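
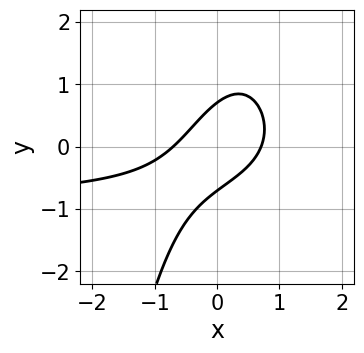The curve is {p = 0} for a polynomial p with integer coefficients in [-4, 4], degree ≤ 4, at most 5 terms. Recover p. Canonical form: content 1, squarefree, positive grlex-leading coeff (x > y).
The degree is 3 — the shape is more complex than any degree-2 curve.
Solving for integer coefficients yields p as stated.

2*x^2*y + 2*x^2 - 3*x*y + 2*y^2 - 1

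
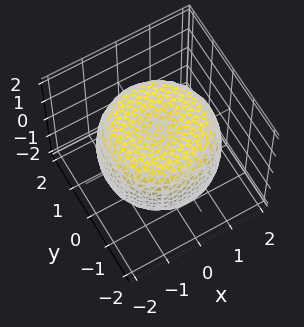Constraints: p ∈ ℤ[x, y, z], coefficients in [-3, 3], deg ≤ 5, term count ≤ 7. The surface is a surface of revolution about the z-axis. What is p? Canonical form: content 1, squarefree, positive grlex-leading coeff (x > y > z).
1. deg p = 4.
2. Symmetries: the surface is invariant under rotation about z: p = q(x² + y², z).
3. Checking where it meets the axes: among the integer gridlines, it crosses the z-axis at z ∈ {-1, 1}; a circular section at z = -1 has radius between 1 and 2.
4. Together with the visible shape, these determine p as stated.

x^4 + 2*x^2*y^2 + y^4 - 2*x^2 - 2*y^2 + 2*z^2 - 2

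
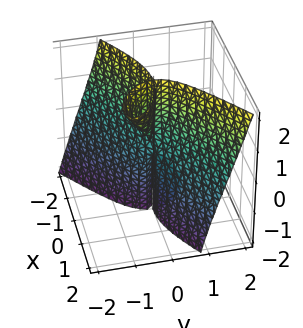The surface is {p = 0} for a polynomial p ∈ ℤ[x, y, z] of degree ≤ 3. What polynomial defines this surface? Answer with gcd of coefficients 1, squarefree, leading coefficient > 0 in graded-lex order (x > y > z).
x^3 + 2*x*y*z - 3*y^3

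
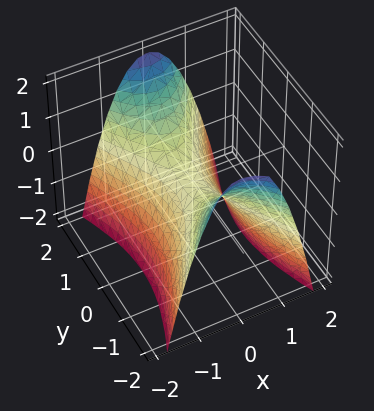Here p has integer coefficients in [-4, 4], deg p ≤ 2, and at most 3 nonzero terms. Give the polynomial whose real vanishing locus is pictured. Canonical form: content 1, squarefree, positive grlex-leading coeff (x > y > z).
(a) The degree is 2 — a saddle surface; a quadric.
(b) Symmetries: the y ↦ −y reflection is a symmetry, so y appears only in even powers; it's symmetric under x → −x, forcing even powers of x.
(c) Observable constraints: it meets the x-axis at x = 0 (among the integer gridlines); it crosses the z-axis at the gridline z = 0; one y-axis crossing is at y = 0.
(d) Solving for integer coefficients yields p as stated.

3*x^2 - y^2 + 2*z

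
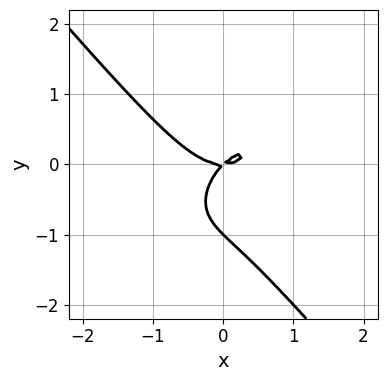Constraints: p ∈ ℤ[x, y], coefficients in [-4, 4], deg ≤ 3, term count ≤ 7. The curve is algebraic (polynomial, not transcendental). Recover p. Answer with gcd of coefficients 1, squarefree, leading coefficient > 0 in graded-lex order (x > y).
(a) Degree: a generic line meets the curve in up to 3 points, so deg p = 3.
(b) Against the integer gridlines: it meets the x-axis at x = 0 (among the integer gridlines); among the integer gridlines, it crosses the y-axis at y ∈ {-1, 0}.
(c) Together with the visible shape, these determine p as stated.

2*x^3 - x^2*y + 2*y^3 - 2*x*y + 2*y^2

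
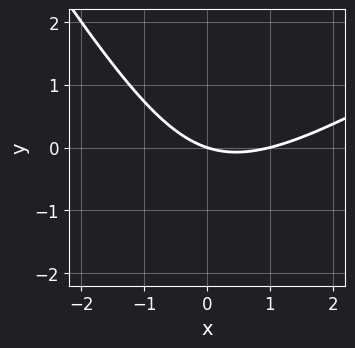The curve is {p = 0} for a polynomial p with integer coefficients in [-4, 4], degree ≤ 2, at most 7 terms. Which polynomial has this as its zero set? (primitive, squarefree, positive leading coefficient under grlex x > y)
x^2 - x*y - y^2 - x - 3*y

1. deg p = 2. A generic line meets the curve in up to 2 points.
2. Against the integer gridlines: the x-axis gridline crossings are at x ∈ {0, 1}; one y-axis crossing is at y = 0.
3. Fitting integer coefficients to these (and the overall shape) gives p.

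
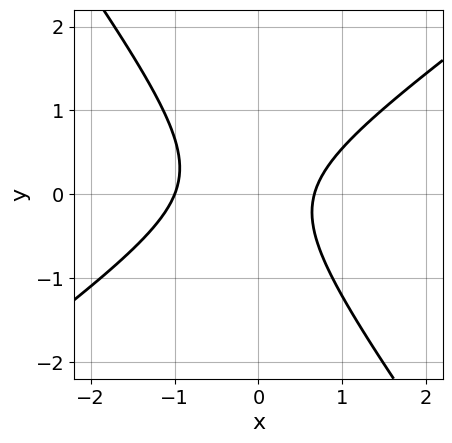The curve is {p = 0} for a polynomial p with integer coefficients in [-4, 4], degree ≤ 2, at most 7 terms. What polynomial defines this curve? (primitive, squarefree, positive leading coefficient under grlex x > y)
3*x^2 - 2*x*y - 3*y^2 + x - 2

First, the degree is 2 — a generic line meets the curve in up to 2 points.
Then, from the axis intercepts and sections: it misses every integer gridline on the y-axis; one x-axis crossing is at x = -1.
Finally, together with the visible shape, these determine p as stated.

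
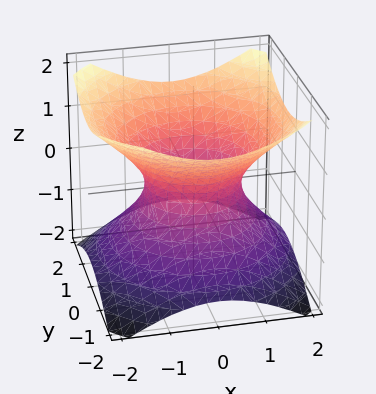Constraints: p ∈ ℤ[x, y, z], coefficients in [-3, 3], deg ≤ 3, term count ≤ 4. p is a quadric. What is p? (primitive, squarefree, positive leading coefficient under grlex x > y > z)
(a) Degree: one connected sheet with a waist; a quadric, so deg p = 2.
(b) Symmetries: the z ↦ −z reflection is a symmetry, so z appears only in even powers; every cross-section ⟂ z is a circle, so x, y appear only via x² + y².
(c) Observable constraints: among the integer gridlines, it crosses the x-axis at x ∈ {-1, 1}; the surface avoids every integer z-axis point in the box; among the integer gridlines, it crosses the y-axis at y ∈ {-1, 1}; a circular section at z = 0 has radius exactly 1.
(d) Putting this together gives p.

2*x^2 + 2*y^2 - 3*z^2 - 2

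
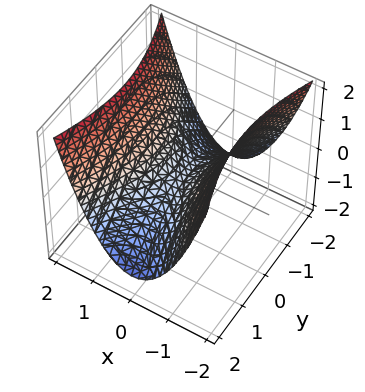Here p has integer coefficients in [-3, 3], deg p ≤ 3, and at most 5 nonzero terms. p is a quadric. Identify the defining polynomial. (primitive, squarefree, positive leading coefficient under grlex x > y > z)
(a) The degree is 2 — a hyperbolic paraboloid; a quadric.
(b) Symmetries: mirror symmetry y ↦ −y ⇒ only even powers of y; it's symmetric under x → −x, forcing even powers of x.
(c) Checking where it meets the axes: one y-axis crossing is at y = 0; one x-axis crossing is at x = 0; it meets the z-axis at z = 0 (among the integer gridlines).
(d) Solving for integer coefficients yields p as stated.

3*x^2 - y^2 - 3*z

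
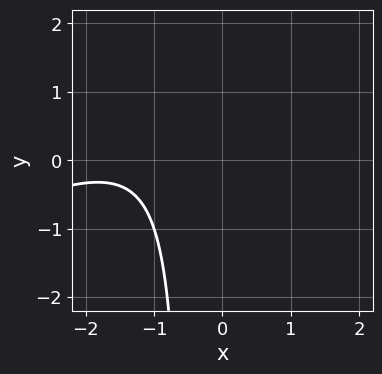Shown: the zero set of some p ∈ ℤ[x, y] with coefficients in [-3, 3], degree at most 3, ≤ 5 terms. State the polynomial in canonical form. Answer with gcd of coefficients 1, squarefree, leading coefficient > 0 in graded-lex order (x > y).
deg p = 2.
Against the integer gridlines: no x-intercept at any integer in the box; it misses every integer gridline on the y-axis.
These observations pin down the coefficients.

x^2 - 2*x*y + 3*x - y + 3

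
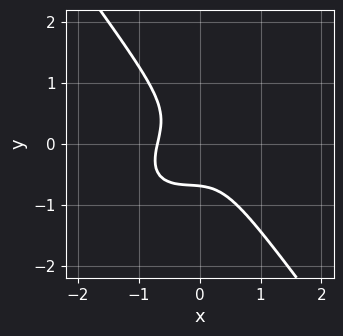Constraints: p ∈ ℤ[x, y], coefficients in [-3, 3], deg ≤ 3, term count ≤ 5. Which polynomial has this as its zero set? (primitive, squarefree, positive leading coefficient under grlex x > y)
First, degree: no degree-2 curve has this shape, so deg p = 3.
Finally, putting this together gives p.

3*x^3 - 2*x^2*y + x*y^2 + 3*y^3 + 1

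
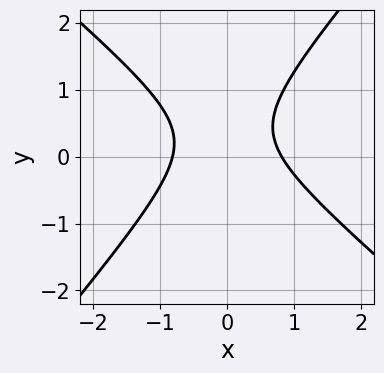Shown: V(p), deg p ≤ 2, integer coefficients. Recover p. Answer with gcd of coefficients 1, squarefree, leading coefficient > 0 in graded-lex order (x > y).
1. Degree: the shape is more complex than any degree-1 curve, so deg p = 2.
2. Observable constraints: it misses every integer gridline on the y-axis.
3. These observations pin down the coefficients.

3*x^2 + x*y - 3*y^2 + 2*y - 2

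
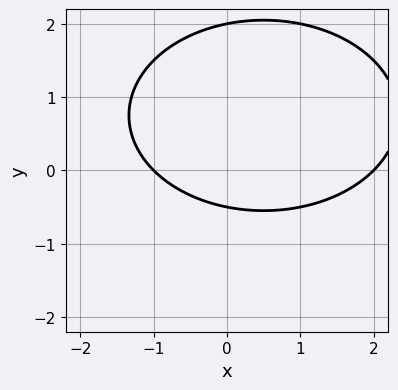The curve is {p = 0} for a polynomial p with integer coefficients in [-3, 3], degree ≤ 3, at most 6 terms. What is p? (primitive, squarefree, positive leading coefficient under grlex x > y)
x^2 + 2*y^2 - x - 3*y - 2

(a) deg p = 2. No degree-1 curve has this shape.
(b) Checking where it meets the axes: it meets the y-axis at y = 2 (among the integer gridlines); among the integer gridlines, it crosses the x-axis at x ∈ {-1, 2}.
(c) Together with the visible shape, these determine p as stated.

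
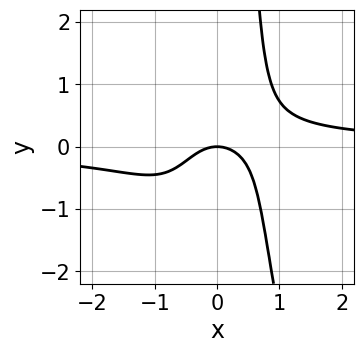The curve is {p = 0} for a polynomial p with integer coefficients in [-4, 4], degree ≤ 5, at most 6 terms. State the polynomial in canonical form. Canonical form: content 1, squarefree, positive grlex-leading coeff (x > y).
1. The degree is 4 — a generic line meets the curve in up to 4 points.
2. From the axis intercepts and sections: it meets the y-axis at y = 0 (among the integer gridlines); it crosses the x-axis at the gridline x = 0.
3. Putting this together gives p.

3*x^3*y + x^2*y^2 + x^2*y - 2*x^2 - 2*y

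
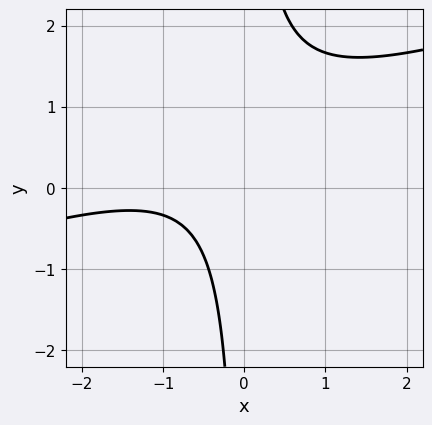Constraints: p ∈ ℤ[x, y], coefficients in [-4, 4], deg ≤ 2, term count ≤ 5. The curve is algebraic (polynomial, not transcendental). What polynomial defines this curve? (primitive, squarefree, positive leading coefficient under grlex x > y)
x^2 - 3*x*y + 2*x + 2

(a) deg p = 2.
(b) Checking where it meets the axes: it misses every integer gridline on the y-axis; it misses every integer gridline on the x-axis.
(c) Assembling these constraints gives the stated polynomial.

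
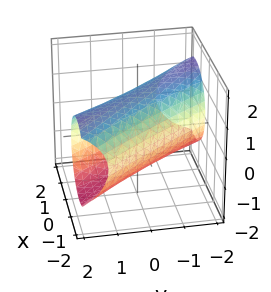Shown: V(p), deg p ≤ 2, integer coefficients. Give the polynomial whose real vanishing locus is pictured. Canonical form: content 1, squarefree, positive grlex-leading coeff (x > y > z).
Degree: the shape is more complex than any degree-1 surface, so deg p = 2.
The integer polynomial consistent with all of this is the stated p.

2*x^2 + 3*x*y + y^2 + 2*z^2 - 3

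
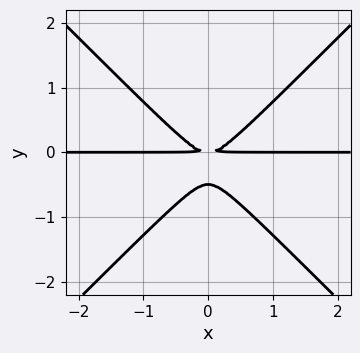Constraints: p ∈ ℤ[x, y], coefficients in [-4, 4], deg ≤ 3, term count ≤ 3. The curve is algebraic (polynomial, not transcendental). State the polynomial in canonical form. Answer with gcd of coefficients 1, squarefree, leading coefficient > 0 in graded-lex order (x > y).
deg p = 3. A generic line meets the curve in up to 3 points.
Symmetries: mirror symmetry x ↦ −x ⇒ only even powers of x.
From the visible intercepts: the visible x-axis segment lies entirely on the curve.
The integer polynomial consistent with all of this is the stated p.

2*x^2*y - 2*y^3 - y^2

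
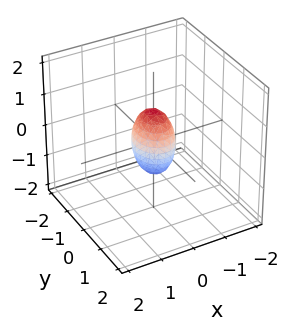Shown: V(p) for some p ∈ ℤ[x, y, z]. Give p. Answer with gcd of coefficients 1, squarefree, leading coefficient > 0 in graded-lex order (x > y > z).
(a) Degree: a closed, bounded, convex surface; a quadric, so deg p = 2.
(b) Symmetries: the x ↦ −x reflection is a symmetry, so x appears only in even powers; mirror symmetry z ↦ −z ⇒ only even powers of z; mirror symmetry y ↦ −y ⇒ only even powers of y.
(c) From the axis intercepts and sections: among the integer gridlines, it crosses the z-axis at z ∈ {-1, 1}.
(d) Putting this together gives p.

3*x^2 + 2*y^2 + z^2 - 1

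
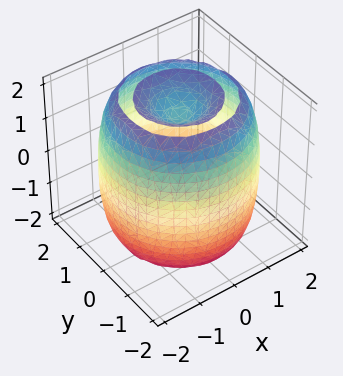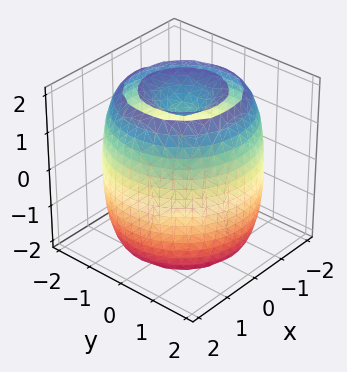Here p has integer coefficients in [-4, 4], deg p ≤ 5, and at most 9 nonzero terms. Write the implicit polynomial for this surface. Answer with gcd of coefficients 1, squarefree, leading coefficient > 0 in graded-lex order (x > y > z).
x^4 + 2*x^2*y^2 + y^4 - 3*x^2 - 3*y^2 + z^2 - 2

1. The picture has 2 separate pieces.
2. deg p = 4.
3. By symmetry, every cross-section ⟂ z is a circle, so x, y appear only via x² + y².
4. Checking where it meets the axes: a circular section at z = -1 has radius between 1 and 2.
5. Together with the visible shape, these determine p as stated.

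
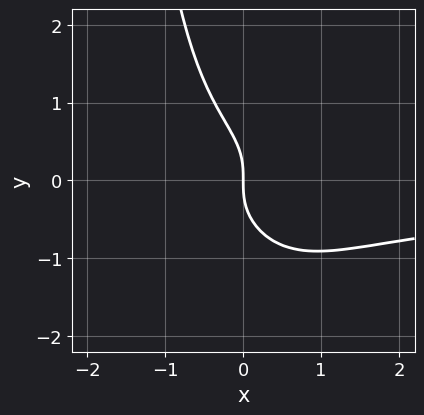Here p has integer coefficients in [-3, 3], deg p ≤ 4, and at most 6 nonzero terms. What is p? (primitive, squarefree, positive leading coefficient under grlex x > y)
(a) deg p = 4.
(b) Checking where it meets the axes: it meets the x-axis at x = 0 (among the integer gridlines); one y-axis crossing is at y = 0.
(c) Matching integer coefficients to the picture gives p.

3*x^2*y^2 - x*y^3 - 3*x*y^2 - 3*y^3 - 3*x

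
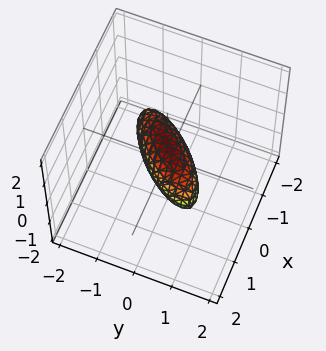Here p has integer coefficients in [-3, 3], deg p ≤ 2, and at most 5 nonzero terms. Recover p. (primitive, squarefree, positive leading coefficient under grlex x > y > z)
1. Degree: no degree-1 surface has this shape, so deg p = 2.
2. Matching integer coefficients to the picture gives p.

2*x^2 - 3*x*y + 2*y^2 + 2*z^2 - 1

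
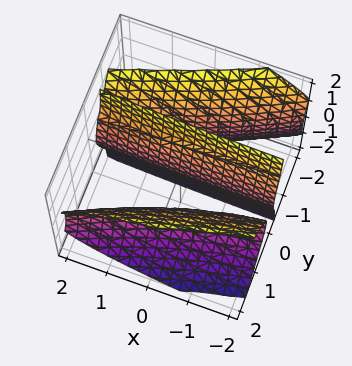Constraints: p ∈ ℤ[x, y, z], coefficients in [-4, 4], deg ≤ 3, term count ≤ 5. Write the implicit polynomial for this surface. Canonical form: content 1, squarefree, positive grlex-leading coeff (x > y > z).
1. There are 3 components.
2. Degree: the shape is more complex than any degree-2 surface, so deg p = 3.
3. Against the integer gridlines: every point of the x-axis in the box is on the surface; one z-axis crossing is at z = 0.
4. The integer polynomial consistent with all of this is the stated p.

2*x*y^2 - 3*y^3 + 2*y*z^2 + z^2 + 3*y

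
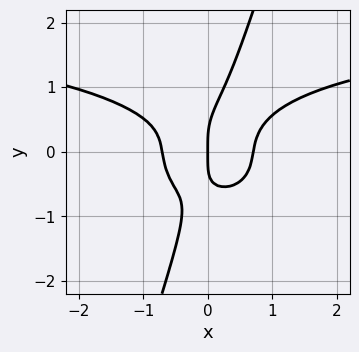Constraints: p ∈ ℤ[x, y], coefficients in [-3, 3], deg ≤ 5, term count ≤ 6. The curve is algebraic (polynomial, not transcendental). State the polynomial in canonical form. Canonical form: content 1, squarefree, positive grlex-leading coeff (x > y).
1. deg p = 4. No degree-3 curve has this shape.
2. Reading off the gridlines: one y-axis crossing is at y = 0; it crosses the x-axis at the gridline x = 0.
3. Matching integer coefficients to the picture gives p.

x^3*y + 3*x*y^3 - y^4 - 2*x^3 + x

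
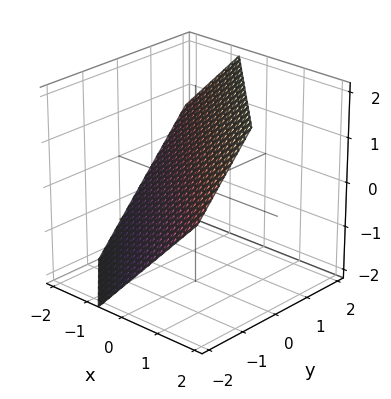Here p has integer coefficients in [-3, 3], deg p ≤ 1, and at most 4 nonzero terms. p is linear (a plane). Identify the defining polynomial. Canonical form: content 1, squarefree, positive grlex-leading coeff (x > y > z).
1. Degree: the surface is flat (a plane), so deg p = 1.
2. Matching integer coefficients to the picture gives p.

3*x + 3*y - 3*z + 2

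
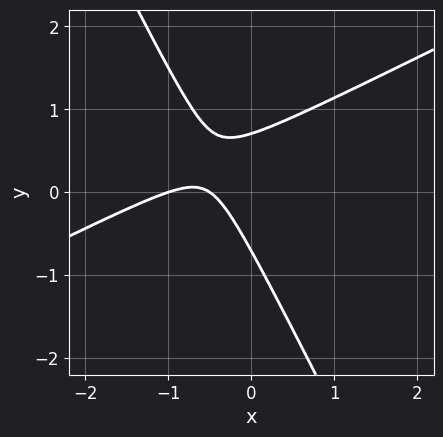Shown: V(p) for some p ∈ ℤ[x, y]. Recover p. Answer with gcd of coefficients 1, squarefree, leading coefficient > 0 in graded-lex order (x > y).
1. deg p = 2. A generic line meets the curve in up to 2 points.
2. Against the integer gridlines: it meets the x-axis at x = -1 (among the integer gridlines).
3. Assembling these constraints gives the stated polynomial.

2*x^2 - 3*x*y - 2*y^2 + 3*x + 1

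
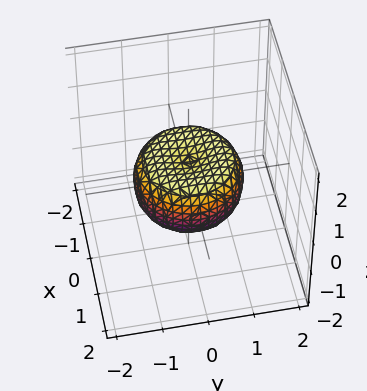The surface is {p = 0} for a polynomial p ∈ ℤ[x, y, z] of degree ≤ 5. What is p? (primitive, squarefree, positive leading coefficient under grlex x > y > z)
2*x^4 + 4*x^2*y^2 + 2*y^4 - 2*x^2 - 2*y^2 + 3*z^2 - 1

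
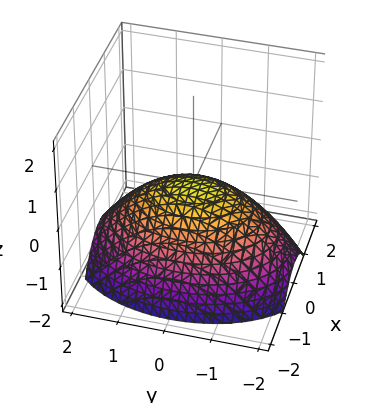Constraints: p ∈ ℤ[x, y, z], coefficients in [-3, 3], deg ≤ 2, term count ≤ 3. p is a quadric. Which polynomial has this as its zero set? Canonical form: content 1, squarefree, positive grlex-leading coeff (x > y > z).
The degree is 2 — a single bowl opening along one axis; a quadric.
Symmetries: the y ↦ −y reflection is a symmetry, so y appears only in even powers; mirror symmetry x ↦ −x ⇒ only even powers of x.
Against the integer gridlines: it meets the y-axis at y = 0 (among the integer gridlines); it meets the x-axis at x = 0 (among the integer gridlines).
Together with the visible shape, these determine p as stated.

2*x^2 + y^2 + 3*z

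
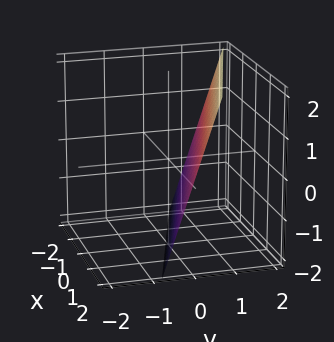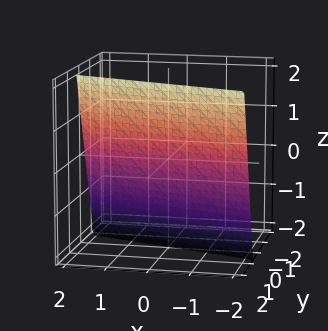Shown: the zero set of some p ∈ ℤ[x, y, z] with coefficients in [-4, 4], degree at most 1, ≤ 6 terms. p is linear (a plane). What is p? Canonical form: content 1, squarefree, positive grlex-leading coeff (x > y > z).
x + 3*y - z - 2

Degree: the surface is flat (a plane), so deg p = 1.
Checking where it meets the axes: it crosses the x-axis at the gridline x = 2; one z-axis crossing is at z = -2.
Assembling these constraints gives the stated polynomial.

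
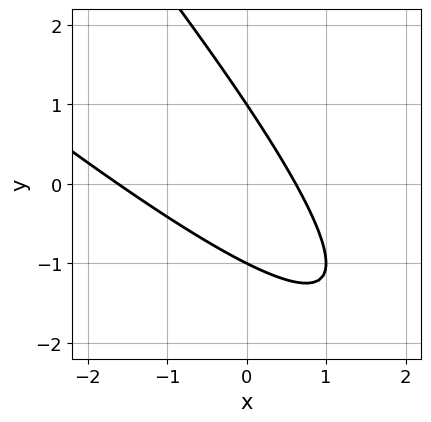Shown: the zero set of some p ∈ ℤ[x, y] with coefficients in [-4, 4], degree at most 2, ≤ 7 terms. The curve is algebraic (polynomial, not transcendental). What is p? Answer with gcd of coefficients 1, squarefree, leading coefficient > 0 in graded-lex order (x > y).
x^2 + 2*x*y + y^2 + x - 1

First, degree: a generic line meets the curve in up to 2 points, so deg p = 2.
Then, from the visible intercepts: among the integer gridlines, it crosses the y-axis at y ∈ {-1, 1}.
Finally, putting this together gives p.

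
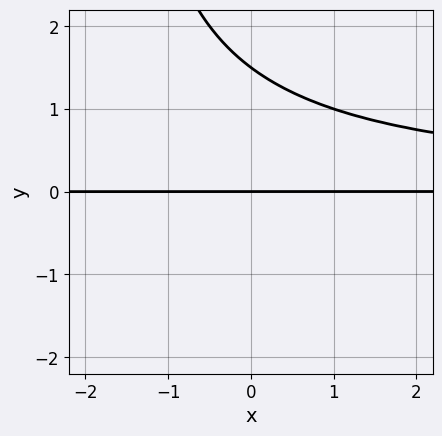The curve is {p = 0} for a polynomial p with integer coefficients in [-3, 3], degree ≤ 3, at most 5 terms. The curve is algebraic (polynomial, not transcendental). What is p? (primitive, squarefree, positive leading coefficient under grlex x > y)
1. The degree is 3 — the shape is more complex than any degree-2 curve.
2. Reading off the gridlines: the visible x-axis segment lies entirely on the curve; it meets the y-axis at y = 0 (among the integer gridlines).
3. Solving for integer coefficients yields p as stated.

x*y^2 + 2*y^2 - 3*y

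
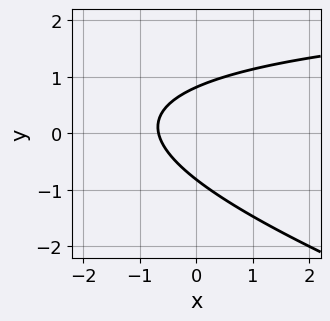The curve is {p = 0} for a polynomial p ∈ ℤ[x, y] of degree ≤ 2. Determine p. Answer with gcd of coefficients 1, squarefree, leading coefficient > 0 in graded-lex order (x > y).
x*y + 3*y^2 - 3*x - 2

First, degree: the shape is more complex than any degree-1 curve, so deg p = 2.
Finally, solving for integer coefficients yields p as stated.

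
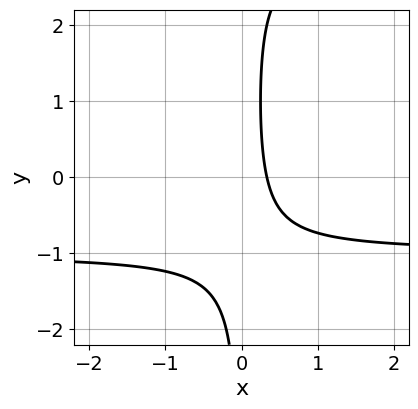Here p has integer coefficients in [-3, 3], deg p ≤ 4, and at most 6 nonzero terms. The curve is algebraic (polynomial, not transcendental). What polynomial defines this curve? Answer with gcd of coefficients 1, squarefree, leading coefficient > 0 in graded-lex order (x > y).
x*y^2 - 2*x*y - 3*x + 1

First, the degree is 3 — the shape is more complex than any degree-2 curve.
Next, against the integer gridlines: the curve avoids every integer y-axis point in the box.
Finally, assembling these constraints gives the stated polynomial.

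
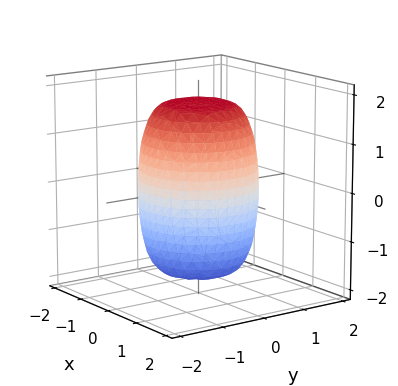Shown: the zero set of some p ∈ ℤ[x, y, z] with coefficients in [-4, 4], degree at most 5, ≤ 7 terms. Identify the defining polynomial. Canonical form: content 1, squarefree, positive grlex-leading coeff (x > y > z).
2*x^4 + 4*x^2*y^2 + 2*y^4 - x^2 - y^2 + z^2 - 3

The degree is 4 — a generic line meets the surface in up to 4 points.
Symmetries: every cross-section ⟂ z is a circle, so x, y appear only via x² + y².
Checking where it meets the axes: a circular section at z = -1 has radius between 1 and 2.
Assembling these constraints gives the stated polynomial.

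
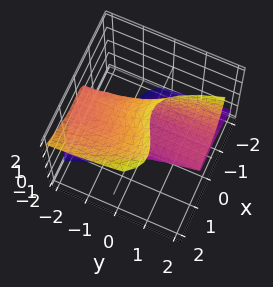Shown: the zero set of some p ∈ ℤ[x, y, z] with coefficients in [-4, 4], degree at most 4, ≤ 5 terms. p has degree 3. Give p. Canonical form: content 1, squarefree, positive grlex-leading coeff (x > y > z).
1. The degree is 3 — a generic line meets the surface in up to 3 points.
2. Checking where it meets the axes: one z-axis crossing is at z = 0; it crosses the x-axis at the gridline x = 0.
3. Together with the visible shape, these determine p as stated. Check: (0, 2, 0) on the y-axis lies on the surface, and p(0, 2, 0) = 0. ✓

3*x^3 - 3*x^2*z + 2*y*z^2 - z^3 + 3*z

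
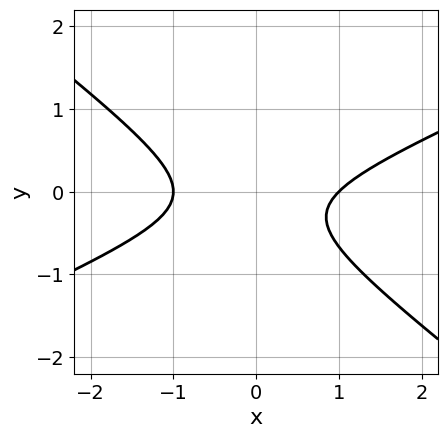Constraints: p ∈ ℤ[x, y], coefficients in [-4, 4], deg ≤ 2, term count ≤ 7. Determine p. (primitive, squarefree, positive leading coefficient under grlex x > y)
x^2 - x*y - 3*y^2 - y - 1

First, the degree is 2 — a generic line meets the curve in up to 2 points.
Next, observable constraints: the x-axis gridline crossings are at x ∈ {-1, 1}; it misses every integer gridline on the y-axis.
Finally, assembling these constraints gives the stated polynomial.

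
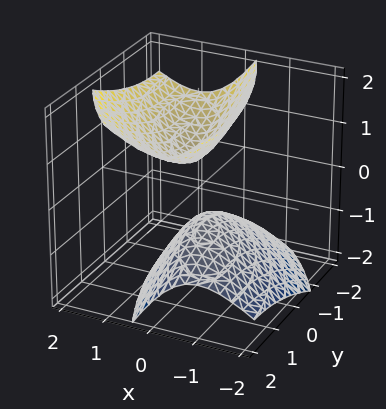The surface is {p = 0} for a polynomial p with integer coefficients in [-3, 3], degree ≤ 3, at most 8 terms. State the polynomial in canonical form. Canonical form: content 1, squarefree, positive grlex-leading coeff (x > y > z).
I count 2 distinct pieces. They look like related sheets of one shape, so recover p as a whole.
The degree is 2 — a generic line meets the surface in up to 2 points.
Against the integer gridlines: the surface avoids every integer x-axis point in the box; no y-intercept at any integer in the box.
Solving for integer coefficients yields p as stated.

3*x^2 + 2*x*y - 2*x*z + y^2 - 2*z^2 + 1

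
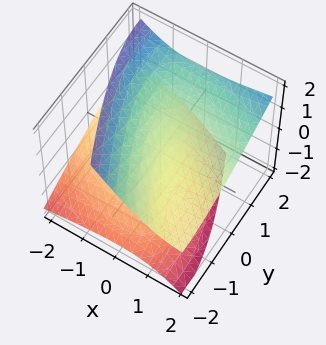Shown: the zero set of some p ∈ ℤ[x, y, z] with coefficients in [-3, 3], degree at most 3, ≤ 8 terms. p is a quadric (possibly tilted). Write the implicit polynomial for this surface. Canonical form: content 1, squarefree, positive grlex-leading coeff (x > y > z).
x^2 + 2*x*y - 3*x*z + y^2 - 3*z^2 + 1

(a) There are 2 components. Treating them together as one polynomial.
(b) Degree: a generic line meets the surface in up to 2 points, so deg p = 2.
(c) Observable constraints: it misses every integer gridline on the x-axis; it misses every integer gridline on the y-axis.
(d) Together with the visible shape, these determine p as stated.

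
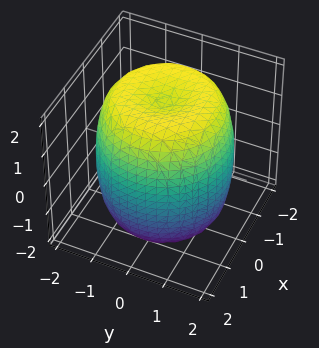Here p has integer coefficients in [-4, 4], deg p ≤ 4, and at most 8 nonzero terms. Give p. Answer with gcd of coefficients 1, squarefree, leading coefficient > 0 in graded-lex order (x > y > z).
The degree is 4 — a generic line meets the surface in up to 4 points.
Symmetries: rotational symmetry about the z-axis ⇒ p depends on x, y only through x² + y².
Observable constraints: a circular section at z = 1 has radius between 1 and 2.
Solving for integer coefficients yields p as stated.

x^4 + 2*x^2*y^2 + y^4 - 2*x^2 - 2*y^2 + z^2 - 3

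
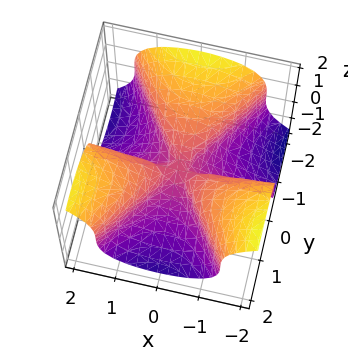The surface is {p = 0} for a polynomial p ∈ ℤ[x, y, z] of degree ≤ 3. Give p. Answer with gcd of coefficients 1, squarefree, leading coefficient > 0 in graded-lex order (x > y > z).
2*x^2*y - y^3 - 2*z^3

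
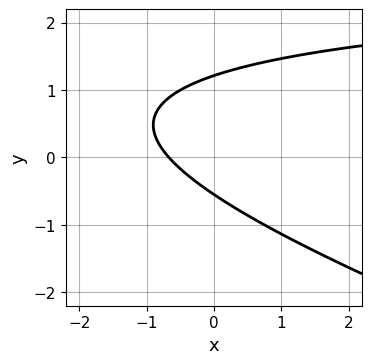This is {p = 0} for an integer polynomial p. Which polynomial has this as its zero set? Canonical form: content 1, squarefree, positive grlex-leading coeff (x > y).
deg p = 2. The shape is more complex than any degree-1 curve.
Solving for integer coefficients yields p as stated.

x*y + 3*y^2 - 3*x - 2*y - 2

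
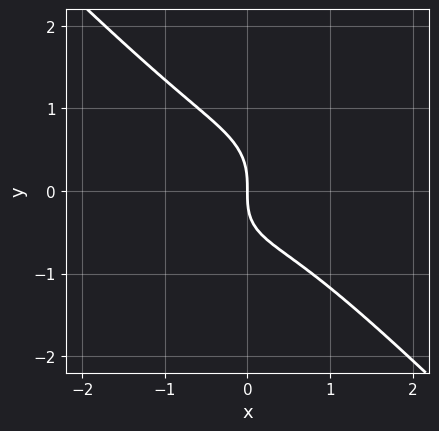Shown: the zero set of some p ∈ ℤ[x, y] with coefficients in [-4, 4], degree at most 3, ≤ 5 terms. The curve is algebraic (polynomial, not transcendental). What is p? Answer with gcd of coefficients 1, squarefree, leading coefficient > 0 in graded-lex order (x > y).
(a) deg p = 3. No degree-2 curve has this shape.
(b) Checking where it meets the axes: it crosses the x-axis at the gridline x = 0; it crosses the y-axis at the gridline y = 0.
(c) Matching integer coefficients to the picture gives p.

3*x^3 + 3*y^3 + x*y + 3*x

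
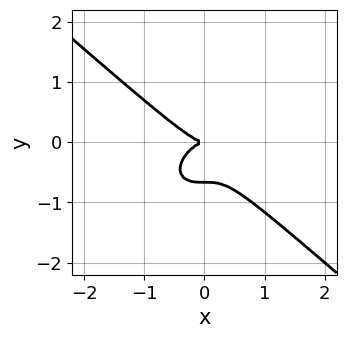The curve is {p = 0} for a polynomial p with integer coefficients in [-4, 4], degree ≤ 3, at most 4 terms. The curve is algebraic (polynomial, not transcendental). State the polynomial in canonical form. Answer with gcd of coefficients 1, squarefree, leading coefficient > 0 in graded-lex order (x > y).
Degree: a generic line meets the curve in up to 3 points, so deg p = 3.
Against the integer gridlines: it crosses the y-axis at the gridline y = 0; one x-axis crossing is at x = 0.
Fitting integer coefficients to these (and the overall shape) gives p.

2*x^3 + 3*y^3 + 2*y^2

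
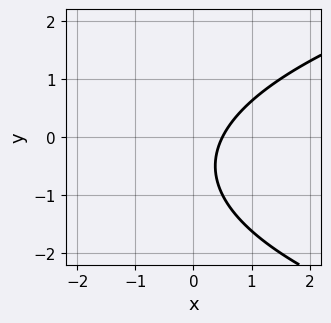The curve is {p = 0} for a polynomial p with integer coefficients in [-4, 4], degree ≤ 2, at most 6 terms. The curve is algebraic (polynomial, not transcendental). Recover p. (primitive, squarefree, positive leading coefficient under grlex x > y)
(a) The degree is 2 — no degree-1 curve has this shape.
(b) Observable constraints: no y-intercept at any integer in the box.
(c) Together with the visible shape, these determine p as stated.

y^2 - 2*x + y + 1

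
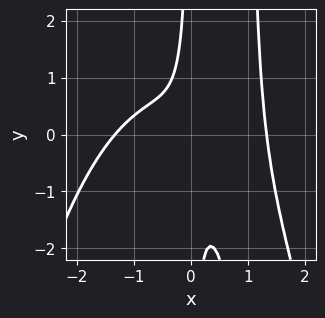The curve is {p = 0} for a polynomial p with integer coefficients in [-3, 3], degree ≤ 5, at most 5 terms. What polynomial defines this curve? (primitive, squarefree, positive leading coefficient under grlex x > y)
2*x^4 + 3*x^2*y - 3*x^2 - 3*x*y - 1

1. The degree is 4 — no degree-3 curve has this shape.
2. From the visible intercepts: it misses every integer gridline on the y-axis.
3. Putting this together gives p.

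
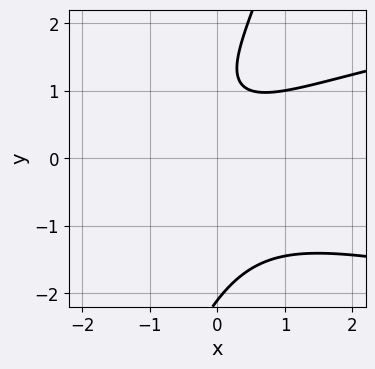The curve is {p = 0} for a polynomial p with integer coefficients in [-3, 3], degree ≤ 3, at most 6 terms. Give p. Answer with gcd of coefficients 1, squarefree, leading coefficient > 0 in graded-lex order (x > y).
First, deg p = 3. The shape is more complex than any degree-2 curve.
Next, against the integer gridlines: the curve avoids every integer x-axis point in the box; it misses every integer gridline on the y-axis.
Finally, fitting integer coefficients to these (and the overall shape) gives p.

3*x*y^2 - y^3 - 2*x^2 + 3*y - 3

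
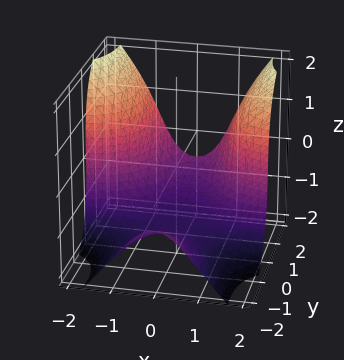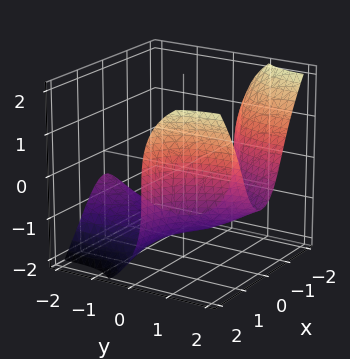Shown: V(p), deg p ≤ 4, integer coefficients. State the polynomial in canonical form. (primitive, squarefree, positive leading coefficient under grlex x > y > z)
3*x^2*y - y^2*z - z^3 - 3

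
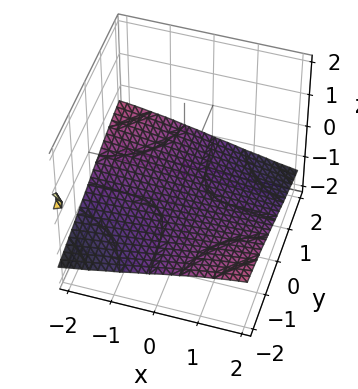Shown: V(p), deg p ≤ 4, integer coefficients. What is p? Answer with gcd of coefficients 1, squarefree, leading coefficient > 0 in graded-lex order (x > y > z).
x*y*z - 3*z^3 - 2

(a) The degree is 3 — the shape is more complex than any degree-2 surface.
(b) Checking where it meets the axes: the surface avoids every integer y-axis point in the box; it misses every integer gridline on the x-axis.
(c) Assembling these constraints gives the stated polynomial.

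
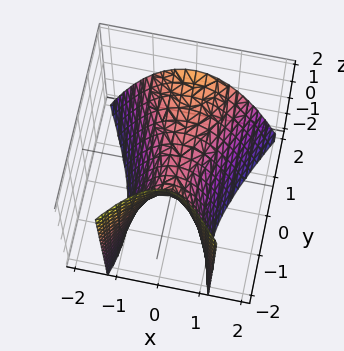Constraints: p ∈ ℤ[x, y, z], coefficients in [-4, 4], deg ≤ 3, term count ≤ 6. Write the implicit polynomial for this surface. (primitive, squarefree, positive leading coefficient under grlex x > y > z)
First, degree: a generic line meets the surface in up to 2 points, so deg p = 2.
Then, from the axis intercepts and sections: it crosses the x-axis at the gridline x = 0; it meets the z-axis at z = 0 (among the integer gridlines).
Finally, these observations pin down the coefficients.

3*x^2 - y^2 + y*z + 2*z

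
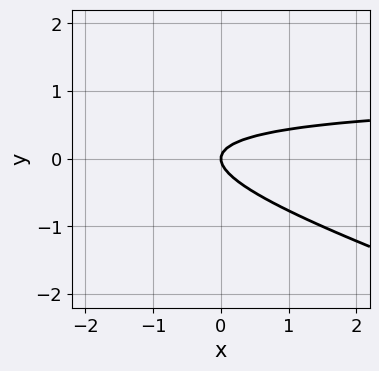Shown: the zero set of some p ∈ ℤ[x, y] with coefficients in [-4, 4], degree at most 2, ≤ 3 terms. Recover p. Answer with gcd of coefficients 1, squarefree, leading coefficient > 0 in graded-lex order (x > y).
1. Degree: the shape is more complex than any degree-1 curve, so deg p = 2.
2. Checking where it meets the axes: it crosses the y-axis at the gridline y = 0; it meets the x-axis at x = 0 (among the integer gridlines).
3. Fitting integer coefficients to these (and the overall shape) gives p.

x*y + 3*y^2 - x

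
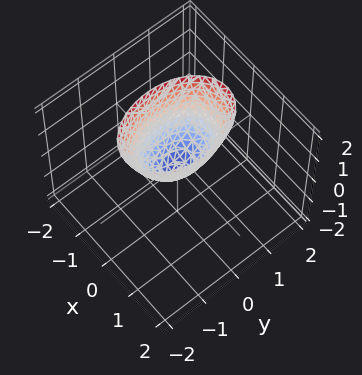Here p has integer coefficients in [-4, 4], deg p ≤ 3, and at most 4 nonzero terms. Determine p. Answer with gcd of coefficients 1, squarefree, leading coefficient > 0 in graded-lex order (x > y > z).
2*x^2 + y^2 - z

(a) deg p = 2. A paraboloid; a quadric.
(b) Symmetries: mirror symmetry x ↦ −x ⇒ only even powers of x; the y ↦ −y reflection is a symmetry, so y appears only in even powers.
(c) From the visible intercepts: it meets the y-axis at y = 0 (among the integer gridlines); one z-axis crossing is at z = 0; one x-axis crossing is at x = 0.
(d) Putting this together gives p.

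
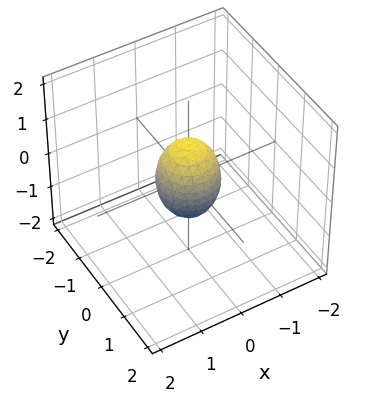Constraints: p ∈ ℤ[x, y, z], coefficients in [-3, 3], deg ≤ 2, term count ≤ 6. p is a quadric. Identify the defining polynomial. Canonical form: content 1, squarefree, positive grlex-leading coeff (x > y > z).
(a) The degree is 2 — bounded and convex; a quadric.
(b) By symmetry, the z-axis is an axis of rotation, so x and y enter only as x² + y²; the z ↦ −z reflection is a symmetry, so z appears only in even powers.
(c) From the axis intercepts and sections: a circular section at z = 0 has radius between 0 and 1; the z-axis gridline crossings are at z ∈ {-1, 1}.
(d) Fitting integer coefficients to these (and the overall shape) gives p.

2*x^2 + 2*y^2 + z^2 - 1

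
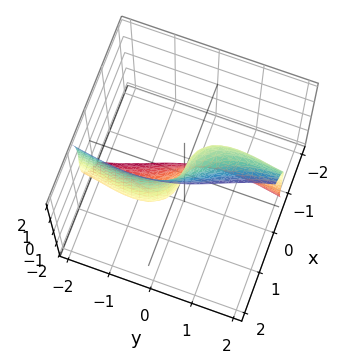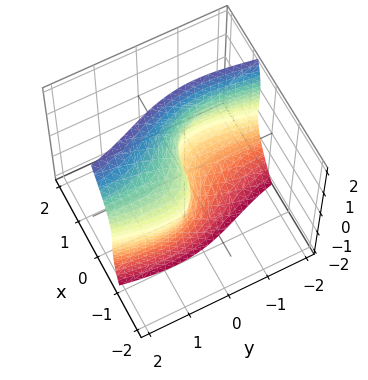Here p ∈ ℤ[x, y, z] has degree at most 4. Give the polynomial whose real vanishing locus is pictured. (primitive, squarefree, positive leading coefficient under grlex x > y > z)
2*x^3 + 2*x*y^2 + 2*x*z^2 - z^3 + 3*y

The degree is 3 — the shape is more complex than any degree-2 surface.
Checking where it meets the axes: it meets the y-axis at y = 0 (among the integer gridlines); it meets the x-axis at x = 0 (among the integer gridlines); it meets the z-axis at z = 0 (among the integer gridlines).
Matching integer coefficients to the picture gives p.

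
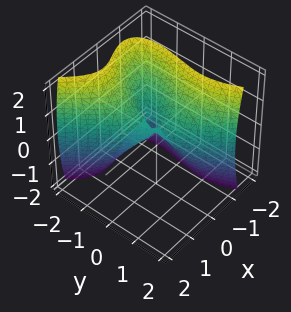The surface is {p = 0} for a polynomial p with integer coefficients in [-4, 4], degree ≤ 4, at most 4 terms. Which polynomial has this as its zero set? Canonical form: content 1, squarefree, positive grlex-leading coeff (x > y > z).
3*x^3 + y^3 + 2*x*y + z^2

First, degree: a generic line meets the surface in up to 3 points, so deg p = 3.
Then, against the integer gridlines: one x-axis crossing is at x = 0; it crosses the z-axis at the gridline z = 0; it crosses the y-axis at the gridline y = 0.
Finally, assembling these constraints gives the stated polynomial.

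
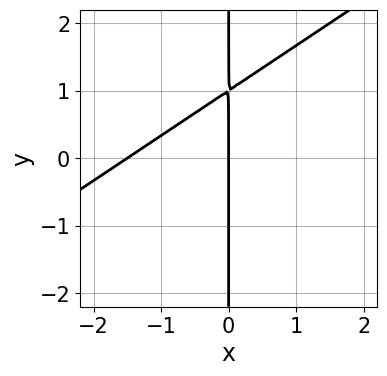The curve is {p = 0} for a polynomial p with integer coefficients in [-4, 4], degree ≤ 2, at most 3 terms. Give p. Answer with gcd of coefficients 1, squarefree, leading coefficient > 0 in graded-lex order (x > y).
2*x^2 - 3*x*y + 3*x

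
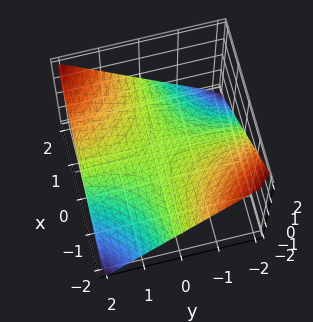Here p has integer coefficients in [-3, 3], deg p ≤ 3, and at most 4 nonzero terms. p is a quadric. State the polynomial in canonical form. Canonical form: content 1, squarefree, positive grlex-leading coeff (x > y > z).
x*y - 2*z

1. Degree: a saddle surface; a quadric, so deg p = 2.
2. Checking where it meets the axes: the visible y-axis segment lies entirely on the surface; it crosses the z-axis at the gridline z = 0.
3. Fitting integer coefficients to these (and the overall shape) gives p.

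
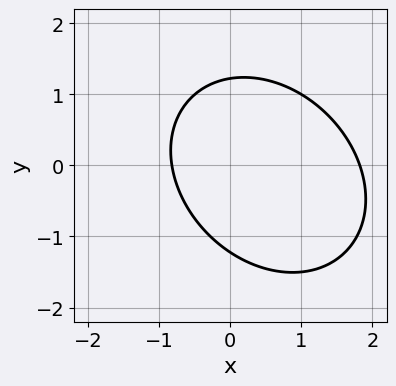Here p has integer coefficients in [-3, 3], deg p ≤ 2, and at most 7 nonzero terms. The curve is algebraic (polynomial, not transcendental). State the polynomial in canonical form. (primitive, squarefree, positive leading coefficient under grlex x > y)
2*x^2 + x*y + 2*y^2 - 2*x - 3

1. Degree: the shape is more complex than any degree-1 curve, so deg p = 2.
2. Matching integer coefficients to the picture gives p.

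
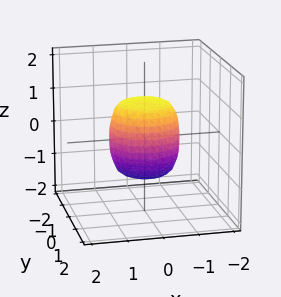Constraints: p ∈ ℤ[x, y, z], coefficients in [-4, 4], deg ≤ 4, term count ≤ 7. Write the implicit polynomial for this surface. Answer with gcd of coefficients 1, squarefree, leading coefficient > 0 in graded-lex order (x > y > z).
The degree is 4 — the shape is more complex than any degree-3 surface.
Symmetries: rotational symmetry about the z-axis ⇒ p depends on x, y only through x² + y².
From the visible intercepts: a circular section at z = -1 has radius between 0 and 1; the y-axis gridline crossings are at y ∈ {-1, 1}.
Together with the visible shape, these determine p as stated.

2*x^4 + 4*x^2*y^2 + 2*y^4 - x^2 - y^2 + z^2 - 1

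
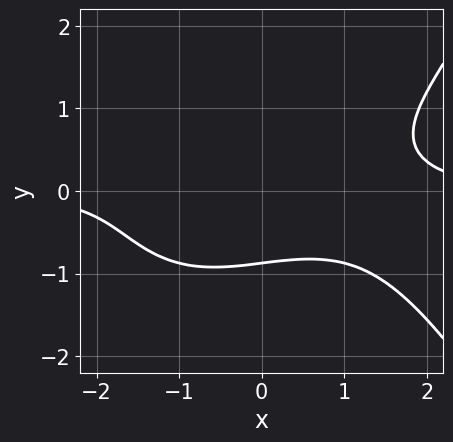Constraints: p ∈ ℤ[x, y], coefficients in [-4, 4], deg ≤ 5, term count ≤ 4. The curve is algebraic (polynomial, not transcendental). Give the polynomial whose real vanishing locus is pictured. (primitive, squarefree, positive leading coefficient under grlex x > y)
x^3*y - 3*y^3 - x*y - 2

1. The degree is 4 — the shape is more complex than any degree-3 curve.
2. Checking where it meets the axes: it misses every integer gridline on the x-axis.
3. Matching integer coefficients to the picture gives p.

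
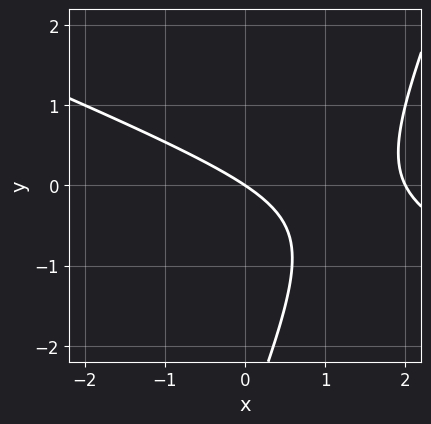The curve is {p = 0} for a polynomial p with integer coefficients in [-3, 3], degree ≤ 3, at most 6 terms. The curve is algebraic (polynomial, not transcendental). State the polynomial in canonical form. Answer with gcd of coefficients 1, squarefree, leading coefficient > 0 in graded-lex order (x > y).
1. Degree: a generic line meets the curve in up to 2 points, so deg p = 2.
2. From the axis intercepts and sections: one y-axis crossing is at y = 0; among the integer gridlines, it crosses the x-axis at x ∈ {0, 2}.
3. The integer polynomial consistent with all of this is the stated p.

x^2 + 2*x*y - y^2 - 2*x - 3*y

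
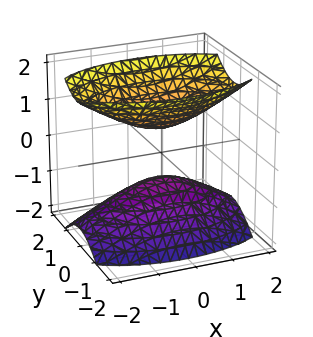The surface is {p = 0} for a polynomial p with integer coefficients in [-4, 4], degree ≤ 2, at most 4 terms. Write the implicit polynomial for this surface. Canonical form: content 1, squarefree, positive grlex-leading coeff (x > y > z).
The picture has 2 separate pieces. Treating them together as one polynomial.
The degree is 2 — two sheets facing apart; a quadric.
Symmetries: it's symmetric under x → −x, forcing even powers of x; it's symmetric under y → −y, forcing even powers of y; it's symmetric under z → −z, forcing even powers of z.
From the visible intercepts: it misses every integer gridline on the y-axis; the surface avoids every integer x-axis point in the box.
Putting this together gives p.

x^2 + 3*y^2 - 2*z^2 + 1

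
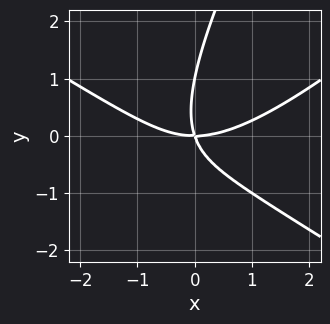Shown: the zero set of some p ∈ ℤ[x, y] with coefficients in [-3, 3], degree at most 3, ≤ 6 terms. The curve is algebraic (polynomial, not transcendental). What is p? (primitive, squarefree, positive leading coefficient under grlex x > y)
1. Degree: a generic line meets the curve in up to 3 points, so deg p = 3.
2. Against the integer gridlines: among the integer gridlines, it crosses the y-axis at y ∈ {0, 1}; it crosses the x-axis at the gridline x = 0.
3. Putting this together gives p.

x^3 - 2*x*y^2 + y^3 - 3*x*y - y^2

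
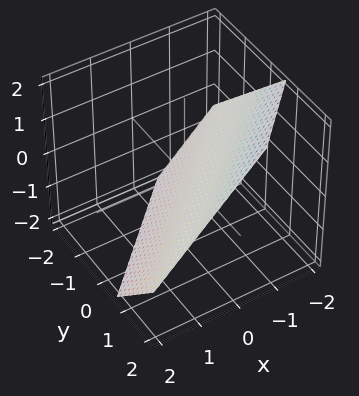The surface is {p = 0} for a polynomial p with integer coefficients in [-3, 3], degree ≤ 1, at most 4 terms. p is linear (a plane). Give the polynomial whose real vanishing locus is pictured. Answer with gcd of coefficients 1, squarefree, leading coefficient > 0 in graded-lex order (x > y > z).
First, deg p = 1. The surface is flat (a plane).
Finally, putting this together gives p.

3*x - 3*y + 3*z + 2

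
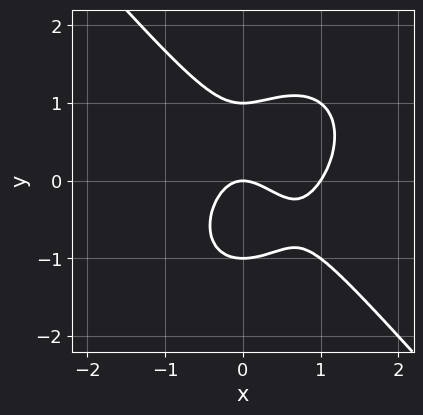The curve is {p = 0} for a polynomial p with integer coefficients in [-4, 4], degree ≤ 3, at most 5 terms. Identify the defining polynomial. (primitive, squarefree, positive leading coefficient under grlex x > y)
3*x^3 + 2*y^3 - 3*x^2 - 2*y

(a) deg p = 3. The shape is more complex than any degree-2 curve.
(b) From the visible intercepts: among the integer gridlines, it crosses the y-axis at y ∈ {-1, 0, 1}; among the integer gridlines, it crosses the x-axis at x ∈ {0, 1}.
(c) Together with the visible shape, these determine p as stated.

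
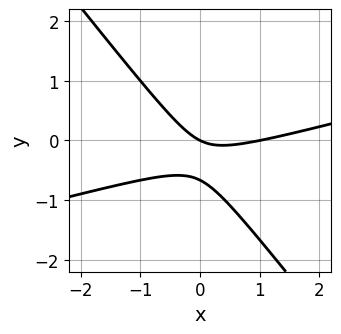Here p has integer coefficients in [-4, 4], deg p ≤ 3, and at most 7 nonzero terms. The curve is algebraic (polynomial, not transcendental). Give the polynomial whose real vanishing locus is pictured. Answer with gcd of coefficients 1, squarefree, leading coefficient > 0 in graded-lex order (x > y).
x^2 - 3*x*y - 3*y^2 - x - 2*y

1. deg p = 2. A generic line meets the curve in up to 2 points.
2. Observable constraints: it meets the y-axis at y = 0 (among the integer gridlines); among the integer gridlines, it crosses the x-axis at x ∈ {0, 1}.
3. Assembling these constraints gives the stated polynomial.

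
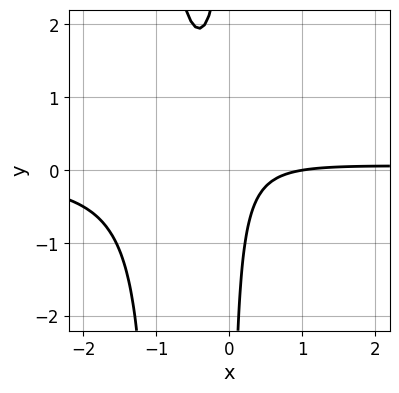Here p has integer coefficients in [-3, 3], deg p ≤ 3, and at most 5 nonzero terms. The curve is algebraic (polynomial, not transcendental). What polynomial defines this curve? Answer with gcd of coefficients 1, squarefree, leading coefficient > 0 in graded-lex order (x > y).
3*x^2*y + 3*x*y - x + 1

(a) Degree: a generic line meets the curve in up to 3 points, so deg p = 3.
(b) Observable constraints: the curve avoids every integer y-axis point in the box; it crosses the x-axis at the gridline x = 1.
(c) Together with the visible shape, these determine p as stated.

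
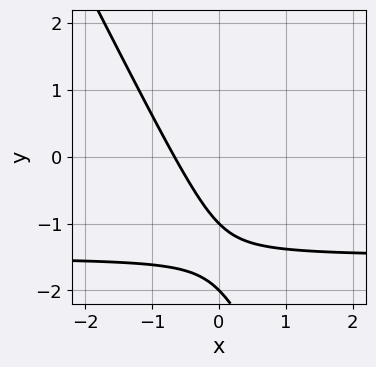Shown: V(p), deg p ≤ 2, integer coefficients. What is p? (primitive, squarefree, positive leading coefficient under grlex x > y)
2*x*y + y^2 + 3*x + 3*y + 2

First, deg p = 2. No degree-1 curve has this shape.
Then, observable constraints: the y-axis gridline crossings are at y ∈ {-2, -1}.
Finally, fitting integer coefficients to these (and the overall shape) gives p.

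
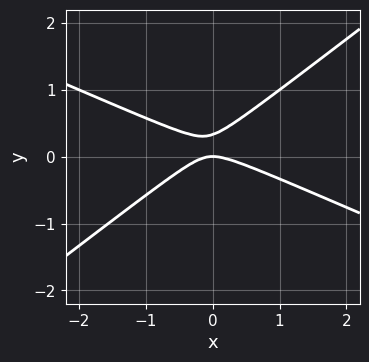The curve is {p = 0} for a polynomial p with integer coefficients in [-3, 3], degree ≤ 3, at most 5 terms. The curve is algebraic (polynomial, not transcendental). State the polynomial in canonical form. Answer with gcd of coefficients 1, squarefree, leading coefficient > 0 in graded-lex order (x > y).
(a) The degree is 2 — a generic line meets the curve in up to 2 points.
(b) From the visible intercepts: it meets the x-axis at x = 0 (among the integer gridlines); it meets the y-axis at y = 0 (among the integer gridlines).
(c) These observations pin down the coefficients.

x^2 + x*y - 3*y^2 + y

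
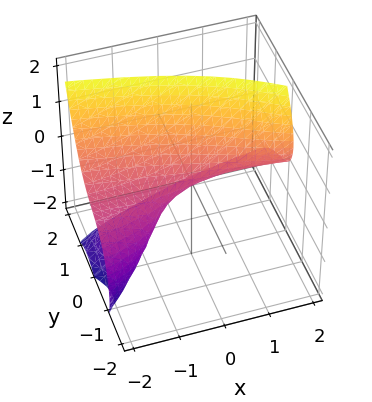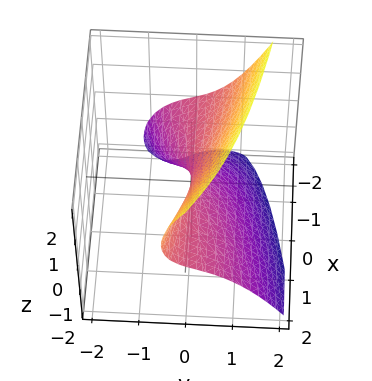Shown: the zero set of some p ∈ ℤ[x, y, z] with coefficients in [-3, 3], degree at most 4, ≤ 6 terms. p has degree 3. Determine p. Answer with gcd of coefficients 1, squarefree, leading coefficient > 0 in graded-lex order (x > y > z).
y^3 + x*z + y*z - z^2 + y

deg p = 3.
Against the integer gridlines: it meets the y-axis at y = 0 (among the integer gridlines); it meets the z-axis at z = 0 (among the integer gridlines); every point of the x-axis in the box is on the surface.
Matching integer coefficients to the picture gives p.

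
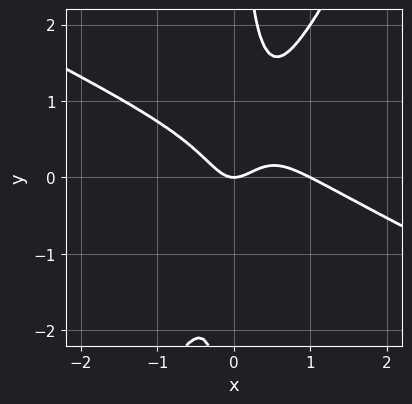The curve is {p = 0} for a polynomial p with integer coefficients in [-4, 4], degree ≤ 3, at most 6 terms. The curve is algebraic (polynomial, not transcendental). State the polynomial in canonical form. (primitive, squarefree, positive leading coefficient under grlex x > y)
(a) deg p = 3.
(b) Reading off the gridlines: among the integer gridlines, it crosses the x-axis at x ∈ {0, 1}; it crosses the y-axis at the gridline y = 0.
(c) Solving for integer coefficients yields p as stated.

2*x^3 + 3*x^2*y - 2*x*y^2 - 2*x^2 + y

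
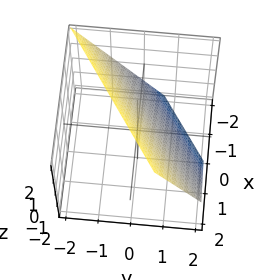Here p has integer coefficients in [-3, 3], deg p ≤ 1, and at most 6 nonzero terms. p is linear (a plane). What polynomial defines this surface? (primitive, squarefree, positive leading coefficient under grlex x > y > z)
2*x - 3*y - 2*z + 2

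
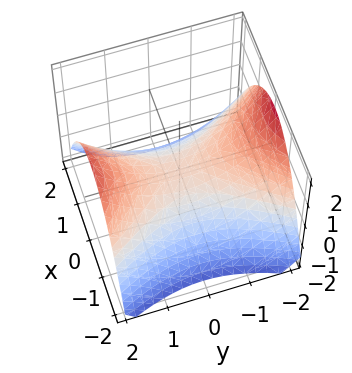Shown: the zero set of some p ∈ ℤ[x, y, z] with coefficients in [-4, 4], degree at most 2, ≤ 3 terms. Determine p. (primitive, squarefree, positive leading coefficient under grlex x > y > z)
First, the degree is 2 — a hyperbolic paraboloid; a quadric.
Next, symmetries: the y ↦ −y reflection is a symmetry, so y appears only in even powers; it's symmetric under x → −x, forcing even powers of x.
Then, from the axis intercepts and sections: it meets the y-axis at y = 0 (among the integer gridlines); it crosses the z-axis at the gridline z = 0; it crosses the x-axis at the gridline x = 0.
Finally, solving for integer coefficients yields p as stated.

2*x^2 - y^2 + 3*z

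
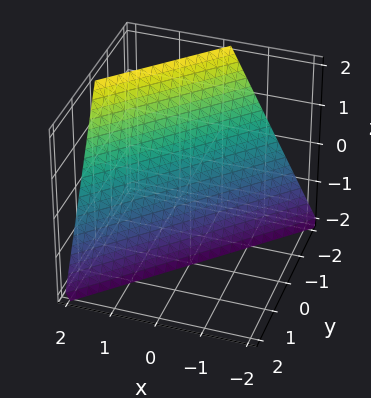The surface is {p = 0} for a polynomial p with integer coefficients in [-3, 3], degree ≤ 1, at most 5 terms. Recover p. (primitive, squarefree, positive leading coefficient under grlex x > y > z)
2*x - 2*y - z - 2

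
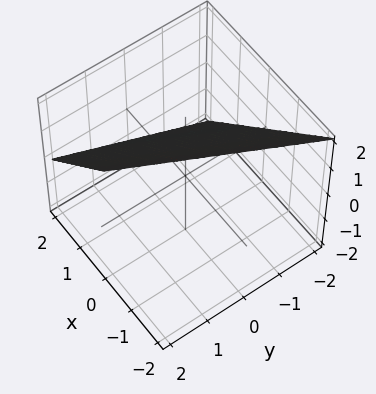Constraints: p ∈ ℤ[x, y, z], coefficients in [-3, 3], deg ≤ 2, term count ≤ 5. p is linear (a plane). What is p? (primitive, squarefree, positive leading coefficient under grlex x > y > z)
(a) deg p = 1. Every cross-section is a straight line — this is a plane.
(b) Against the integer gridlines: it meets the x-axis at x = 1 (among the integer gridlines); one y-axis crossing is at y = -2.
(c) Matching integer coefficients to the picture gives p. Check: (0, 0, 1) on the z-axis lies on the surface, and p(0, 0, 1) = 0. ✓

2*x - y + 2*z - 2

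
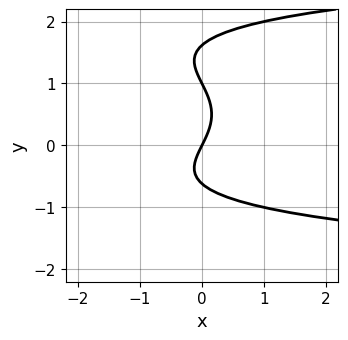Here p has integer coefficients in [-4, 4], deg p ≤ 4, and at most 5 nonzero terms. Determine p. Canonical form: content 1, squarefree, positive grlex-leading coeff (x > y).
y^4 - 2*y^3 - 2*x + y

1. The degree is 4 — the shape is more complex than any degree-3 curve.
2. From the visible intercepts: one x-axis crossing is at x = 0; among the integer gridlines, it crosses the y-axis at y ∈ {0, 1}.
3. Putting this together gives p.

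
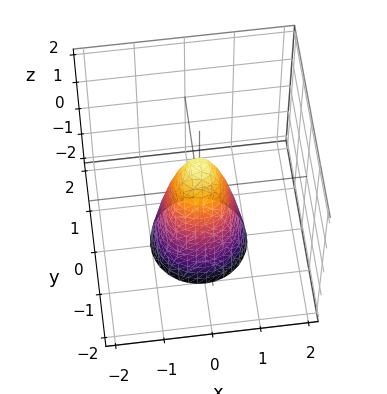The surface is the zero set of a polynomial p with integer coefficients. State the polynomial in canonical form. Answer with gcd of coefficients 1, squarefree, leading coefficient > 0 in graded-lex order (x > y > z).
Degree: the shape is more complex than any degree-1 surface, so deg p = 2.
By symmetry, the z-axis is an axis of rotation, so x and y enter only as x² + y².
Observable constraints: one z-axis crossing is at z = 1; a circular section at z = 0 has radius between 0 and 1.
Fitting integer coefficients to these (and the overall shape) gives p.

3*x^2 + 3*y^2 + z - 1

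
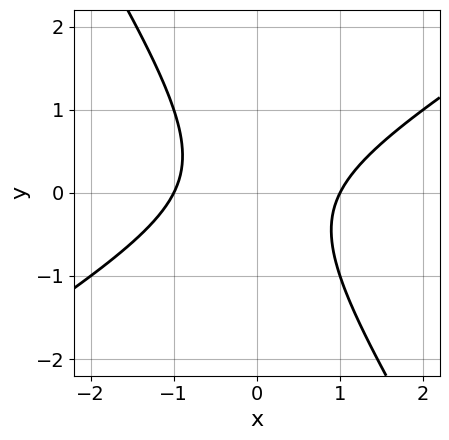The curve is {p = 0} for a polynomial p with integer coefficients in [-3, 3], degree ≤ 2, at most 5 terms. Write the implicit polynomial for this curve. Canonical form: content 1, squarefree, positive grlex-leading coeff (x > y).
(a) deg p = 2. A generic line meets the curve in up to 2 points.
(b) Reading off the gridlines: it misses every integer gridline on the y-axis; among the integer gridlines, it crosses the x-axis at x ∈ {-1, 1}.
(c) The integer polynomial consistent with all of this is the stated p.

x^2 - x*y - y^2 - 1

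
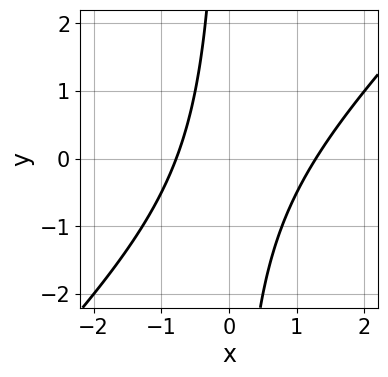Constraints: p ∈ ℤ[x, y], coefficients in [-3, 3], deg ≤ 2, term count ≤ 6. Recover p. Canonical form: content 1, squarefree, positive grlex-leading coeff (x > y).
(a) deg p = 2. A generic line meets the curve in up to 2 points.
(b) Checking where it meets the axes: no y-intercept at any integer in the box.
(c) Assembling these constraints gives the stated polynomial.

2*x^2 - 2*x*y - x - 2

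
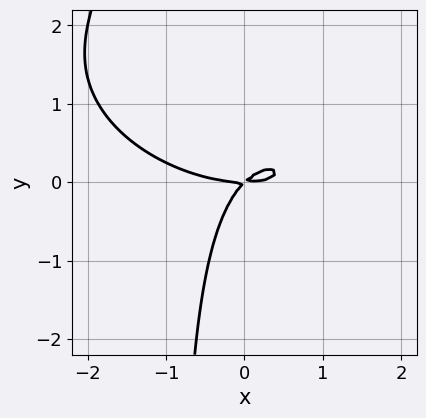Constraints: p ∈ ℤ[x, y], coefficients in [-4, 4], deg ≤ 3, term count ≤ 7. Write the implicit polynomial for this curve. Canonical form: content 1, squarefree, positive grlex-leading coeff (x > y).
Degree: no degree-2 curve has this shape, so deg p = 3.
From the visible intercepts: one y-axis crossing is at y = 0; it meets the x-axis at x = 0 (among the integer gridlines).
These observations pin down the coefficients.

x^3 + x^2*y + 3*x*y^2 - 3*x*y + 3*y^2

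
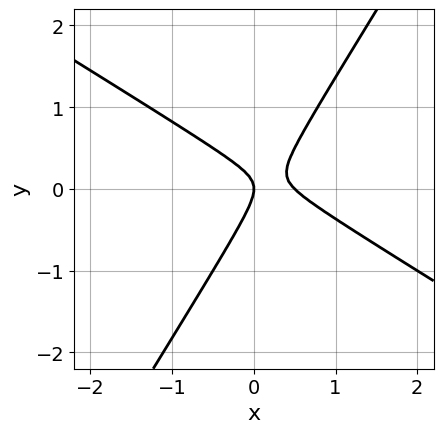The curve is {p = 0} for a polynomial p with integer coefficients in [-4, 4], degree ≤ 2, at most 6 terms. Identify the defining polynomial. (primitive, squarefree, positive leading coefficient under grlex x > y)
1. The degree is 2 — no degree-1 curve has this shape.
2. Observable constraints: one y-axis crossing is at y = 0; one x-axis crossing is at x = 0.
3. The integer polynomial consistent with all of this is the stated p.

2*x^2 + 2*x*y - 2*y^2 - x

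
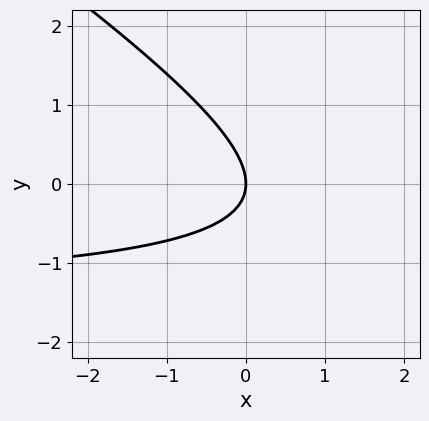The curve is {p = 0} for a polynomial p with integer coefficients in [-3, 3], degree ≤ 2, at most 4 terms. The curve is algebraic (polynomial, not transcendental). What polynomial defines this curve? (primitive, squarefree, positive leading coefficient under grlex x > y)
2*x*y + 3*y^2 + 3*x

deg p = 2. No degree-1 curve has this shape.
From the axis intercepts and sections: it meets the y-axis at y = 0 (among the integer gridlines); it crosses the x-axis at the gridline x = 0.
Assembling these constraints gives the stated polynomial.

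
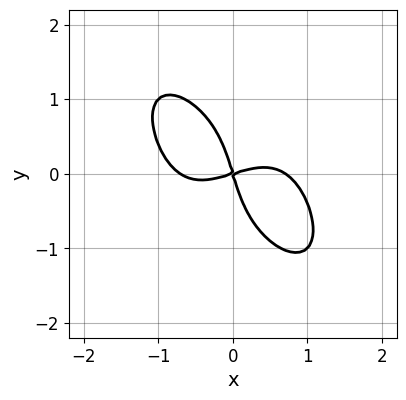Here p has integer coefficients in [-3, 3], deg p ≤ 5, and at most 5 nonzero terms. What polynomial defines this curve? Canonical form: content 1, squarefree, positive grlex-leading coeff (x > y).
(a) deg p = 4. The shape is more complex than any degree-3 curve.
(b) Reading off the gridlines: one y-axis crossing is at y = 0; it meets the x-axis at x = 0 (among the integer gridlines).
(c) Solving for integer coefficients yields p as stated.

2*x^4 + y^4 - x^2 + 3*x*y + y^2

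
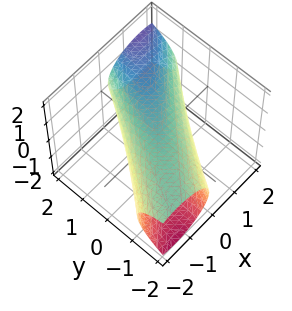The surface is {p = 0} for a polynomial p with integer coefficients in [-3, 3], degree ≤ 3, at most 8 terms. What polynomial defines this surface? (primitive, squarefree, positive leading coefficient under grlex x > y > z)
2*x^2 - 3*x*y + y^2 - y*z + 3*z^2 - 3

1. deg p = 2. A generic line meets the surface in up to 2 points.
2. Observable constraints: the z-axis gridline crossings are at z ∈ {-1, 1}.
3. Fitting integer coefficients to these (and the overall shape) gives p.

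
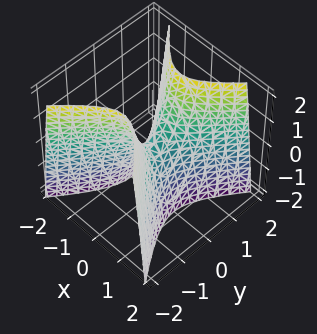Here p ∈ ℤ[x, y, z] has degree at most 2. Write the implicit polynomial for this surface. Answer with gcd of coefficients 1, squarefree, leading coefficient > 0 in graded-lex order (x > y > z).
3*x^2 - 2*y^2 + z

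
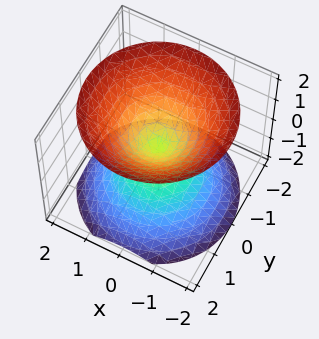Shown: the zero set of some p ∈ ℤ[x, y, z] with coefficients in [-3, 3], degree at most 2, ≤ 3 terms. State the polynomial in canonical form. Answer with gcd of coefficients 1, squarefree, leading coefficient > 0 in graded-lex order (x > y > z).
I count 2 distinct pieces. They look like related sheets of one shape, so recover p as a whole.
Degree: a double cone through the origin; a quadric, so deg p = 2.
Symmetries: the surface is invariant under rotation about z: p = q(x² + y², z); it's symmetric under z → −z, forcing even powers of z.
Reading off the gridlines: it crosses the z-axis at the gridline z = 0; it crosses the x-axis at the gridline x = 0; it crosses the y-axis at the gridline y = 0; a circular section at z = -1 has radius exactly 1.
Matching integer coefficients to the picture gives p.

x^2 + y^2 - z^2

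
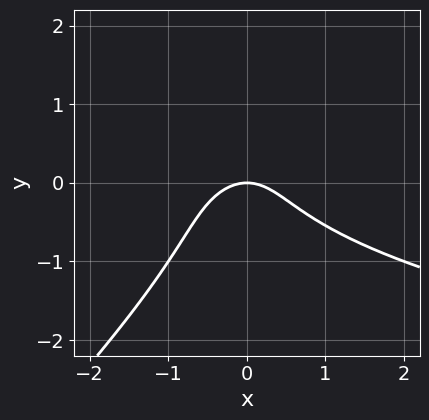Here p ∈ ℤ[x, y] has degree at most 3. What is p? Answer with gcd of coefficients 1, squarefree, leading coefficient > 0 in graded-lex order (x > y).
x*y^2 - y^3 - x^2 - y

1. Degree: a generic line meets the curve in up to 3 points, so deg p = 3.
2. Against the integer gridlines: one x-axis crossing is at x = 0; one y-axis crossing is at y = 0.
3. Fitting integer coefficients to these (and the overall shape) gives p.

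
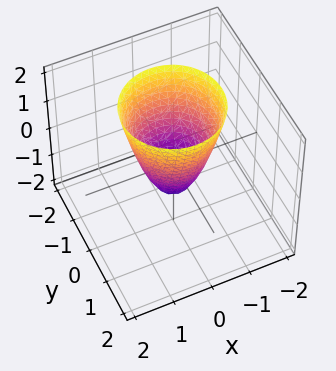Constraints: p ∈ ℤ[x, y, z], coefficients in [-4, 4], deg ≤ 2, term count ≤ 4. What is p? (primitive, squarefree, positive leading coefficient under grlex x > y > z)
First, the degree is 2 — no degree-1 surface has this shape.
Next, symmetry: the surface is invariant under rotation about z: p = q(x² + y², z).
Next, against the integer gridlines: one z-axis crossing is at z = -1; a circular section at z = 0 has radius between 0 and 1.
Finally, solving for integer coefficients yields p as stated.

2*x^2 + 2*y^2 - z - 1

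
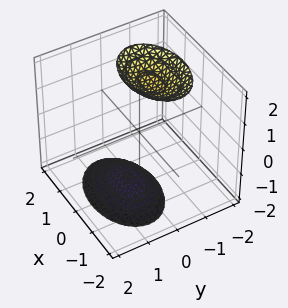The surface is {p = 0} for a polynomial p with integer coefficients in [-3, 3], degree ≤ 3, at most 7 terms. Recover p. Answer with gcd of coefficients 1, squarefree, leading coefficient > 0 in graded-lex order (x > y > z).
x^2 + 2*y^2 + y*z - z^2 + 3

(a) The picture has 2 separate pieces. Treating them together as one polynomial.
(b) The degree is 2 — no degree-1 surface has this shape.
(c) Against the integer gridlines: it misses every integer gridline on the x-axis; it misses every integer gridline on the y-axis.
(d) Together with the visible shape, these determine p as stated.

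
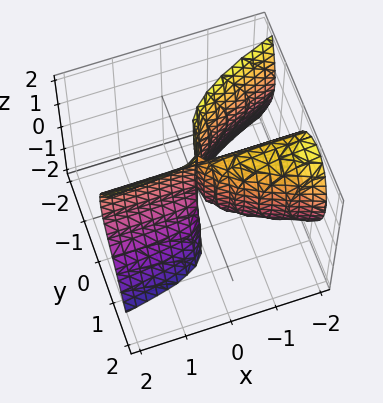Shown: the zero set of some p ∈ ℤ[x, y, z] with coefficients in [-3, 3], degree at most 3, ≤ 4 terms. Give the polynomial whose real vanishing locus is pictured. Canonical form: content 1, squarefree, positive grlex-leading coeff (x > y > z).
x*z^2 - 3*y^3 - 3*x*y - x*z

First, deg p = 3. A generic line meets the surface in up to 3 points.
Then, reading off the gridlines: the visible z-axis segment lies entirely on the surface; the visible x-axis segment lies entirely on the surface; one y-axis crossing is at y = 0.
Finally, these observations pin down the coefficients.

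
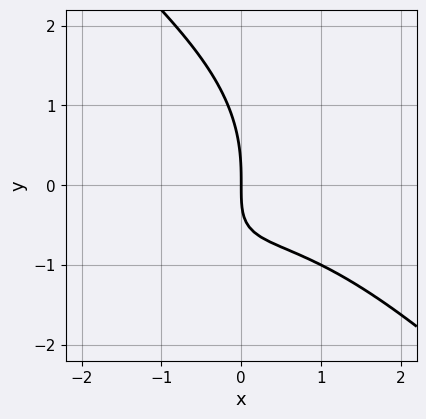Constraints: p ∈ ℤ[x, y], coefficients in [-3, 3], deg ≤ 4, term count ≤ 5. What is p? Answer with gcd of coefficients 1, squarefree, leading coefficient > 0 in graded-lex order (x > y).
(a) The degree is 3 — no degree-2 curve has this shape.
(b) Reading off the gridlines: it crosses the y-axis at the gridline y = 0; one x-axis crossing is at x = 0.
(c) These observations pin down the coefficients.

x^3 + y^3 + 3*x*y + 3*x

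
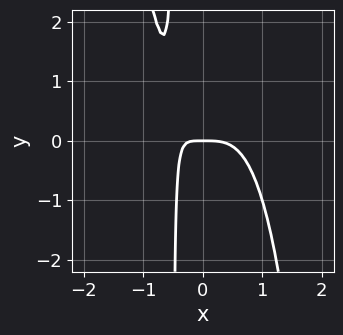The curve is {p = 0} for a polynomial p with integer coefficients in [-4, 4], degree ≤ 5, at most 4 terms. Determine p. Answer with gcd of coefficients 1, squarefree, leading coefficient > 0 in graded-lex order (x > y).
3*x^4 + 2*x*y + y

1. Degree: a generic line meets the curve in up to 4 points, so deg p = 4.
2. Reading off the gridlines: it crosses the x-axis at the gridline x = 0; it crosses the y-axis at the gridline y = 0.
3. The integer polynomial consistent with all of this is the stated p.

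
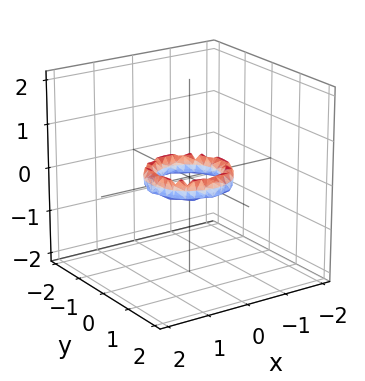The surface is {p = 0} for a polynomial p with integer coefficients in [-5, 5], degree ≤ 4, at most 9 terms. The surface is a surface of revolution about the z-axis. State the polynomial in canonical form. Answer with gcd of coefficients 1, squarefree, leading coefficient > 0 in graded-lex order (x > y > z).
2*x^4 + 4*x^2*y^2 + 2*y^4 - 3*x^2 - 3*y^2 + 2*z^2 + 1

First, the degree is 4 — a generic line meets the surface in up to 4 points.
Then, symmetries: the surface is invariant under rotation about z: p = q(x² + y², z).
Next, reading off the gridlines: among the integer gridlines, it crosses the x-axis at x ∈ {-1, 1}; a circular section at z = 0 has radius between 0 and 1.
Finally, together with the visible shape, these determine p as stated. Check: (0, 1, 0) on the y-axis lies on the surface, and p(0, 1, 0) = 0. ✓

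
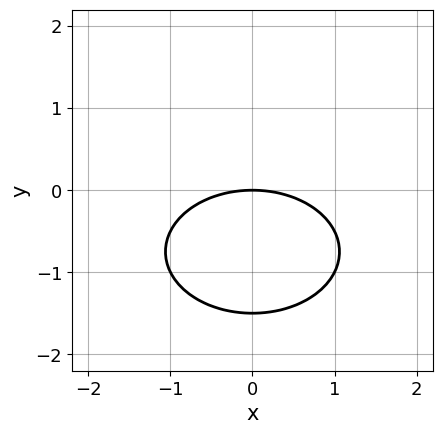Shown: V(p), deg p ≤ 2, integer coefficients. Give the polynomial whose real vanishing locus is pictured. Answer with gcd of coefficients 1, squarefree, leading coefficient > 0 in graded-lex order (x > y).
First, degree: no degree-1 curve has this shape, so deg p = 2.
Then, symmetries: it's symmetric under x → −x, forcing even powers of x.
Next, from the axis intercepts and sections: it meets the y-axis at y = 0 (among the integer gridlines); one x-axis crossing is at x = 0.
Finally, assembling these constraints gives the stated polynomial.

x^2 + 2*y^2 + 3*y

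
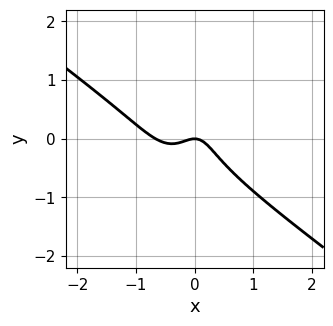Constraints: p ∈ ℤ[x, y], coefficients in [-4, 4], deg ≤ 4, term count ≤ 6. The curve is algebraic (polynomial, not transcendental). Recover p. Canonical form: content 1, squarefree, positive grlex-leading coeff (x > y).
First, the degree is 3 — a generic line meets the curve in up to 3 points.
Next, from the axis intercepts and sections: one x-axis crossing is at x = 0; one y-axis crossing is at y = 0.
Finally, assembling these constraints gives the stated polynomial.

3*x^3 + 3*x^2*y + 2*y^3 + 2*x^2 + y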